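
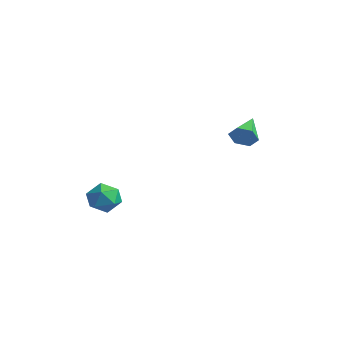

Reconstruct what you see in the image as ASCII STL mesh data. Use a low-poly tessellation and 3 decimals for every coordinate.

solid 
facet normal -0.122 0.622 0.773
outer loop
vertex -2.632 -2.338 -2.98
vertex -2.601 -3.089 -2.371
vertex -1.785 -2.628 -2.613
endloop
endfacet
facet normal 0.221 0.946 0.238
outer loop
vertex -2.632 -2.338 -2.98
vertex -1.785 -2.628 -2.613
vertex -1.848 -2.379 -3.545
endloop
endfacet
facet normal -0.197 0.919 -0.340
outer loop
vertex -2.632 -2.338 -2.98
vertex -1.848 -2.379 -3.545
vertex -2.702 -2.686 -3.88
endloop
endfacet
facet normal -0.799 0.580 -0.162
outer loop
vertex -2.632 -2.338 -2.98
vertex -2.702 -2.686 -3.88
vertex -3.168 -3.125 -3.154
endloop
endfacet
facet normal -0.752 0.396 0.527
outer loop
vertex -2.632 -2.338 -2.98
vertex -3.168 -3.125 -3.154
vertex -2.601 -3.089 -2.371
endloop
endfacet
facet normal 0.813 0.574 0.098
outer loop
vertex -1.848 -2.379 -3.545
vertex -1.785 -2.628 -2.613
vertex -1.332 -3.155 -3.286
endloop
endfacet
facet normal 0.258 0.049 0.965
outer loop
vertex -1.785 -2.628 -2.613
vertex -2.601 -3.089 -2.371
vertex -1.798 -3.594 -2.56
endloop
endfacet
facet normal -0.761 -0.317 0.566
outer loop
vertex -2.601 -3.089 -2.371
vertex -3.168 -3.125 -3.154
vertex -2.652 -3.901 -2.895
endloop
endfacet
facet normal -0.836 -0.019 -0.548
outer loop
vertex -3.168 -3.125 -3.154
vertex -2.702 -2.686 -3.88
vertex -2.715 -3.652 -3.827
endloop
endfacet
facet normal 0.137 0.531 -0.836
outer loop
vertex -2.702 -2.686 -3.88
vertex -1.848 -2.379 -3.545
vertex -1.899 -3.191 -4.069
endloop
endfacet
facet normal 0.799 -0.580 0.162
outer loop
vertex -1.868 -3.942 -3.46
vertex -1.332 -3.155 -3.286
vertex -1.798 -3.594 -2.56
endloop
endfacet
facet normal 0.197 -0.919 0.340
outer loop
vertex -1.868 -3.942 -3.46
vertex -1.798 -3.594 -2.56
vertex -2.652 -3.901 -2.895
endloop
endfacet
facet normal -0.221 -0.946 -0.238
outer loop
vertex -1.868 -3.942 -3.46
vertex -2.652 -3.901 -2.895
vertex -2.715 -3.652 -3.827
endloop
endfacet
facet normal 0.122 -0.622 -0.773
outer loop
vertex -1.868 -3.942 -3.46
vertex -2.715 -3.652 -3.827
vertex -1.899 -3.191 -4.069
endloop
endfacet
facet normal 0.752 -0.396 -0.527
outer loop
vertex -1.868 -3.942 -3.46
vertex -1.899 -3.191 -4.069
vertex -1.332 -3.155 -3.286
endloop
endfacet
facet normal 0.836 0.019 0.548
outer loop
vertex -1.798 -3.594 -2.56
vertex -1.332 -3.155 -3.286
vertex -1.785 -2.628 -2.613
endloop
endfacet
facet normal -0.137 -0.531 0.836
outer loop
vertex -2.652 -3.901 -2.895
vertex -1.798 -3.594 -2.56
vertex -2.601 -3.089 -2.371
endloop
endfacet
facet normal -0.813 -0.574 -0.098
outer loop
vertex -2.715 -3.652 -3.827
vertex -2.652 -3.901 -2.895
vertex -3.168 -3.125 -3.154
endloop
endfacet
facet normal -0.258 -0.049 -0.965
outer loop
vertex -1.899 -3.191 -4.069
vertex -2.715 -3.652 -3.827
vertex -2.702 -2.686 -3.88
endloop
endfacet
facet normal 0.761 0.317 -0.566
outer loop
vertex -1.332 -3.155 -3.286
vertex -1.899 -3.191 -4.069
vertex -1.848 -2.379 -3.545
endloop
endfacet
facet normal 0.546 -0.756 -0.360
outer loop
vertex 1.45 2.898 0.994
vertex 0.928 2.778 0.454
vertex 1.505 3.256 0.326
endloop
endfacet
facet normal 0.589 0.691 0.419
outer loop
vertex 1.45 2.898 0.994
vertex 1.505 3.256 0.326
vertex -0.028 4.102 1.086
endloop
endfacet
facet normal 0.546 -0.756 -0.361
outer loop
vertex 1.505 3.256 0.326
vertex 0.928 2.778 0.454
vertex 0.983 3.137 -0.214
endloop
endfacet
facet normal 0.258 0.861 -0.439
outer loop
vertex 1.505 3.256 0.326
vertex 0.983 3.137 -0.214
vertex -0.028 4.102 1.086
endloop
endfacet
facet normal 0.546 -0.756 -0.361
outer loop
vertex 0.983 3.137 -0.214
vertex 0.928 2.778 0.454
vertex 0.406 2.659 -0.085
endloop
endfacet
facet normal -0.525 0.436 -0.731
outer loop
vertex 0.983 3.137 -0.214
vertex 0.406 2.659 -0.085
vertex -0.028 4.102 1.086
endloop
endfacet
facet normal 0.545 -0.757 -0.361
outer loop
vertex 0.406 2.659 -0.085
vertex 0.928 2.778 0.454
vertex 0.351 2.301 0.583
endloop
endfacet
facet normal -0.973 -0.159 -0.165
outer loop
vertex 0.406 2.659 -0.085
vertex 0.351 2.301 0.583
vertex -0.028 4.102 1.086
endloop
endfacet
facet normal 0.545 -0.757 -0.361
outer loop
vertex 0.351 2.301 0.583
vertex 0.928 2.778 0.454
vertex 0.873 2.42 1.122
endloop
endfacet
facet normal -0.641 -0.329 0.693
outer loop
vertex 0.351 2.301 0.583
vertex 0.873 2.42 1.122
vertex -0.028 4.102 1.086
endloop
endfacet
facet normal 0.546 -0.756 -0.360
outer loop
vertex 0.873 2.42 1.122
vertex 0.928 2.778 0.454
vertex 1.45 2.898 0.994
endloop
endfacet
facet normal 0.139 0.096 0.986
outer loop
vertex 0.873 2.42 1.122
vertex 1.45 2.898 0.994
vertex -0.028 4.102 1.086
endloop
endfacet

endsolid


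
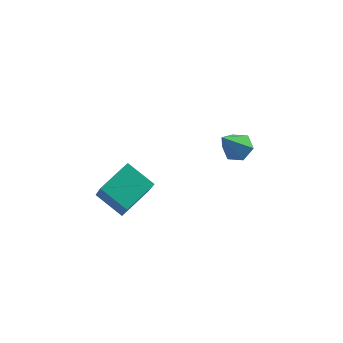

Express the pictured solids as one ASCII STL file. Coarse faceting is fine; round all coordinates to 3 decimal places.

solid 
facet normal -0.774 0.462 0.433
outer loop
vertex -0.934 -3.724 -0.213
vertex -0.161 -2.794 0.175
vertex -1.173 -3.044 -1.366
endloop
endfacet
facet normal -0.608 -0.732 -0.306
outer loop
vertex -0.299 -3.566 -1.855
vertex -0.934 -3.724 -0.213
vertex -1.173 -3.044 -1.366
endloop
endfacet
facet normal -0.774 0.462 0.433
outer loop
vertex -1.173 -3.044 -1.366
vertex -0.161 -2.794 0.175
vertex -0.401 -2.114 -0.978
endloop
endfacet
facet normal -0.176 0.500 -0.848
outer loop
vertex -0.401 -2.114 -0.978
vertex -0.299 -3.566 -1.855
vertex -1.173 -3.044 -1.366
endloop
endfacet
facet normal 0.176 -0.500 0.848
outer loop
vertex -0.934 -3.724 -0.213
vertex 0.713 -3.316 -0.314
vertex -0.161 -2.794 0.175
endloop
endfacet
facet normal -0.608 -0.733 -0.306
outer loop
vertex -0.059 -4.246 -0.702
vertex -0.934 -3.724 -0.213
vertex -0.299 -3.566 -1.855
endloop
endfacet
facet normal 0.176 -0.500 0.848
outer loop
vertex -0.059 -4.246 -0.702
vertex 0.713 -3.316 -0.314
vertex -0.934 -3.724 -0.213
endloop
endfacet
facet normal 0.608 0.733 0.305
outer loop
vertex -0.161 -2.794 0.175
vertex 0.713 -3.316 -0.314
vertex -0.401 -2.114 -0.978
endloop
endfacet
facet normal -0.176 0.500 -0.848
outer loop
vertex 0.474 -2.636 -1.467
vertex -0.299 -3.566 -1.855
vertex -0.401 -2.114 -0.978
endloop
endfacet
facet normal 0.608 0.733 0.306
outer loop
vertex -0.401 -2.114 -0.978
vertex 0.713 -3.316 -0.314
vertex 0.474 -2.636 -1.467
endloop
endfacet
facet normal 0.774 -0.462 -0.434
outer loop
vertex 0.474 -2.636 -1.467
vertex -0.059 -4.246 -0.702
vertex -0.299 -3.566 -1.855
endloop
endfacet
facet normal 0.774 -0.462 -0.433
outer loop
vertex 0.713 -3.316 -0.314
vertex -0.059 -4.246 -0.702
vertex 0.474 -2.636 -1.467
endloop
endfacet
facet normal 0.364 0.428 -0.827
outer loop
vertex 3.49 0.985 -2.147
vertex 3.171 0.638 -2.467
vertex 2.963 1.141 -2.298
endloop
endfacet
facet normal -0.010 0.677 0.736
outer loop
vertex 3.49 0.985 -2.147
vertex 2.963 1.141 -2.298
vertex 2.649 0.022 -1.273
endloop
endfacet
facet normal 0.361 0.428 -0.829
outer loop
vertex 2.963 1.141 -2.298
vertex 3.171 0.638 -2.467
vertex 2.643 0.793 -2.617
endloop
endfacet
facet normal -0.822 0.493 0.286
outer loop
vertex 2.963 1.141 -2.298
vertex 2.643 0.793 -2.617
vertex 2.649 0.022 -1.273
endloop
endfacet
facet normal 0.361 0.428 -0.829
outer loop
vertex 2.643 0.793 -2.617
vertex 3.171 0.638 -2.467
vertex 2.851 0.29 -2.786
endloop
endfacet
facet normal -0.929 -0.323 -0.181
outer loop
vertex 2.643 0.793 -2.617
vertex 2.851 0.29 -2.786
vertex 2.649 0.022 -1.273
endloop
endfacet
facet normal 0.363 0.426 -0.829
outer loop
vertex 2.851 0.29 -2.786
vertex 3.171 0.638 -2.467
vertex 3.378 0.134 -2.635
endloop
endfacet
facet normal -0.225 -0.954 -0.199
outer loop
vertex 2.851 0.29 -2.786
vertex 3.378 0.134 -2.635
vertex 2.649 0.022 -1.273
endloop
endfacet
facet normal 0.363 0.426 -0.829
outer loop
vertex 3.378 0.134 -2.635
vertex 3.171 0.638 -2.467
vertex 3.698 0.482 -2.316
endloop
endfacet
facet normal 0.587 -0.770 0.251
outer loop
vertex 3.378 0.134 -2.635
vertex 3.698 0.482 -2.316
vertex 2.649 0.022 -1.273
endloop
endfacet
facet normal 0.364 0.428 -0.827
outer loop
vertex 3.698 0.482 -2.316
vertex 3.171 0.638 -2.467
vertex 3.49 0.985 -2.147
endloop
endfacet
facet normal 0.694 0.046 0.718
outer loop
vertex 3.698 0.482 -2.316
vertex 3.49 0.985 -2.147
vertex 2.649 0.022 -1.273
endloop
endfacet

endsolid


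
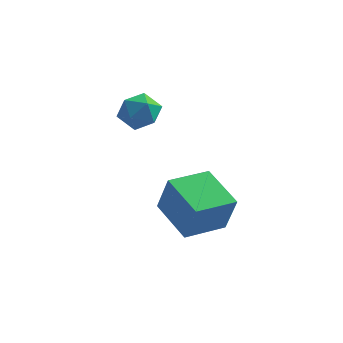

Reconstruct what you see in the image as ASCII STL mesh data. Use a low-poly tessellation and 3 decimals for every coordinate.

solid 
facet normal -0.649 -0.758 0.066
outer loop
vertex 1.062 -4.692 -1.03
vertex -0.404 -3.379 -0.358
vertex 0.538 -4.394 -2.758
endloop
endfacet
facet normal 0.705 -0.631 -0.323
outer loop
vertex 1.764 -2.961 -2.882
vertex 1.062 -4.692 -1.03
vertex 0.538 -4.394 -2.758
endloop
endfacet
facet normal -0.649 -0.758 0.066
outer loop
vertex 0.538 -4.394 -2.758
vertex -0.404 -3.379 -0.358
vertex -0.929 -3.08 -2.085
endloop
endfacet
facet normal -0.287 0.164 -0.944
outer loop
vertex -0.929 -3.08 -2.085
vertex 1.764 -2.961 -2.882
vertex 0.538 -4.394 -2.758
endloop
endfacet
facet normal 0.286 -0.163 0.944
outer loop
vertex 1.062 -4.692 -1.03
vertex 0.822 -1.946 -0.482
vertex -0.404 -3.379 -0.358
endloop
endfacet
facet normal 0.704 -0.632 -0.324
outer loop
vertex 2.289 -3.26 -1.155
vertex 1.062 -4.692 -1.03
vertex 1.764 -2.961 -2.882
endloop
endfacet
facet normal 0.287 -0.163 0.944
outer loop
vertex 2.289 -3.26 -1.155
vertex 0.822 -1.946 -0.482
vertex 1.062 -4.692 -1.03
endloop
endfacet
facet normal -0.705 0.631 0.324
outer loop
vertex -0.404 -3.379 -0.358
vertex 0.822 -1.946 -0.482
vertex -0.929 -3.08 -2.085
endloop
endfacet
facet normal -0.287 0.163 -0.944
outer loop
vertex 0.298 -1.648 -2.21
vertex 1.764 -2.961 -2.882
vertex -0.929 -3.08 -2.085
endloop
endfacet
facet normal -0.705 0.632 0.323
outer loop
vertex -0.929 -3.08 -2.085
vertex 0.822 -1.946 -0.482
vertex 0.298 -1.648 -2.21
endloop
endfacet
facet normal 0.649 0.758 -0.066
outer loop
vertex 0.298 -1.648 -2.21
vertex 2.289 -3.26 -1.155
vertex 1.764 -2.961 -2.882
endloop
endfacet
facet normal 0.649 0.758 -0.066
outer loop
vertex 0.822 -1.946 -0.482
vertex 2.289 -3.26 -1.155
vertex 0.298 -1.648 -2.21
endloop
endfacet
facet normal 0.432 0.812 0.393
outer loop
vertex -1.705 -1.601 2.63
vertex -1.75 -1.993 3.49
vertex -0.989 -2.134 2.945
endloop
endfacet
facet normal 0.649 0.708 -0.278
outer loop
vertex -1.705 -1.601 2.63
vertex -0.989 -2.134 2.945
vertex -1.282 -2.217 2.049
endloop
endfacet
facet normal 0.074 0.711 -0.700
outer loop
vertex -1.705 -1.601 2.63
vertex -1.282 -2.217 2.049
vertex -2.224 -2.128 2.04
endloop
endfacet
facet normal -0.500 0.816 -0.289
outer loop
vertex -1.705 -1.601 2.63
vertex -2.224 -2.128 2.04
vertex -2.513 -1.99 2.93
endloop
endfacet
facet normal -0.280 0.879 0.386
outer loop
vertex -1.705 -1.601 2.63
vertex -2.513 -1.99 2.93
vertex -1.75 -1.993 3.49
endloop
endfacet
facet normal 0.947 0.059 -0.315
outer loop
vertex -1.282 -2.217 2.049
vertex -0.989 -2.134 2.945
vertex -1.067 -2.99 2.55
endloop
endfacet
facet normal 0.594 0.228 0.771
outer loop
vertex -0.989 -2.134 2.945
vertex -1.75 -1.993 3.49
vertex -1.356 -2.852 3.44
endloop
endfacet
facet normal -0.556 0.338 0.759
outer loop
vertex -1.75 -1.993 3.49
vertex -2.513 -1.99 2.93
vertex -2.298 -2.763 3.431
endloop
endfacet
facet normal -0.913 0.237 -0.333
outer loop
vertex -2.513 -1.99 2.93
vertex -2.224 -2.128 2.04
vertex -2.591 -2.846 2.535
endloop
endfacet
facet normal 0.016 0.065 -0.998
outer loop
vertex -2.224 -2.128 2.04
vertex -1.282 -2.217 2.049
vertex -1.83 -2.987 1.99
endloop
endfacet
facet normal 0.500 -0.816 0.289
outer loop
vertex -1.875 -3.379 2.85
vertex -1.067 -2.99 2.55
vertex -1.356 -2.852 3.44
endloop
endfacet
facet normal -0.074 -0.711 0.700
outer loop
vertex -1.875 -3.379 2.85
vertex -1.356 -2.852 3.44
vertex -2.298 -2.763 3.431
endloop
endfacet
facet normal -0.649 -0.708 0.278
outer loop
vertex -1.875 -3.379 2.85
vertex -2.298 -2.763 3.431
vertex -2.591 -2.846 2.535
endloop
endfacet
facet normal -0.432 -0.812 -0.393
outer loop
vertex -1.875 -3.379 2.85
vertex -2.591 -2.846 2.535
vertex -1.83 -2.987 1.99
endloop
endfacet
facet normal 0.280 -0.879 -0.386
outer loop
vertex -1.875 -3.379 2.85
vertex -1.83 -2.987 1.99
vertex -1.067 -2.99 2.55
endloop
endfacet
facet normal 0.913 -0.237 0.333
outer loop
vertex -1.356 -2.852 3.44
vertex -1.067 -2.99 2.55
vertex -0.989 -2.134 2.945
endloop
endfacet
facet normal -0.016 -0.065 0.998
outer loop
vertex -2.298 -2.763 3.431
vertex -1.356 -2.852 3.44
vertex -1.75 -1.993 3.49
endloop
endfacet
facet normal -0.947 -0.059 0.315
outer loop
vertex -2.591 -2.846 2.535
vertex -2.298 -2.763 3.431
vertex -2.513 -1.99 2.93
endloop
endfacet
facet normal -0.594 -0.228 -0.771
outer loop
vertex -1.83 -2.987 1.99
vertex -2.591 -2.846 2.535
vertex -2.224 -2.128 2.04
endloop
endfacet
facet normal 0.556 -0.338 -0.759
outer loop
vertex -1.067 -2.99 2.55
vertex -1.83 -2.987 1.99
vertex -1.282 -2.217 2.049
endloop
endfacet

endsolid


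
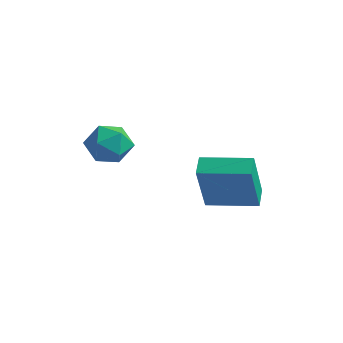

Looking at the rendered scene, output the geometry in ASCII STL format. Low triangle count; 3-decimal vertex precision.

solid 
facet normal -0.541 0.545 0.640
outer loop
vertex 0.216 1.544 0.304
vertex -0.544 1.244 -0.083
vertex -0.181 0.791 0.61
endloop
endfacet
facet normal 0.074 0.342 0.937
outer loop
vertex 0.216 1.544 0.304
vertex -0.181 0.791 0.61
vertex 0.718 0.826 0.526
endloop
endfacet
facet normal 0.608 0.589 0.532
outer loop
vertex 0.216 1.544 0.304
vertex 0.718 0.826 0.526
vertex 0.911 1.3 -0.219
endloop
endfacet
facet normal 0.321 0.947 -0.016
outer loop
vertex 0.216 1.544 0.304
vertex 0.911 1.3 -0.219
vertex 0.131 1.558 -0.596
endloop
endfacet
facet normal -0.389 0.920 0.051
outer loop
vertex 0.216 1.544 0.304
vertex 0.131 1.558 -0.596
vertex -0.544 1.244 -0.083
endloop
endfacet
facet normal 0.101 -0.371 0.923
outer loop
vertex 0.718 0.826 0.526
vertex -0.181 0.791 0.61
vertex 0.269 0.082 0.276
endloop
endfacet
facet normal -0.896 -0.042 0.442
outer loop
vertex -0.181 0.791 0.61
vertex -0.544 1.244 -0.083
vertex -0.511 0.34 -0.101
endloop
endfacet
facet normal -0.650 0.564 -0.510
outer loop
vertex -0.544 1.244 -0.083
vertex 0.131 1.558 -0.596
vertex -0.318 0.814 -0.846
endloop
endfacet
facet normal 0.499 0.608 -0.617
outer loop
vertex 0.131 1.558 -0.596
vertex 0.911 1.3 -0.219
vertex 0.581 0.849 -0.93
endloop
endfacet
facet normal 0.963 0.030 0.268
outer loop
vertex 0.911 1.3 -0.219
vertex 0.718 0.826 0.526
vertex 0.944 0.396 -0.237
endloop
endfacet
facet normal -0.321 -0.947 0.016
outer loop
vertex 0.184 0.096 -0.624
vertex 0.269 0.082 0.276
vertex -0.511 0.34 -0.101
endloop
endfacet
facet normal -0.608 -0.589 -0.532
outer loop
vertex 0.184 0.096 -0.624
vertex -0.511 0.34 -0.101
vertex -0.318 0.814 -0.846
endloop
endfacet
facet normal -0.074 -0.342 -0.937
outer loop
vertex 0.184 0.096 -0.624
vertex -0.318 0.814 -0.846
vertex 0.581 0.849 -0.93
endloop
endfacet
facet normal 0.541 -0.545 -0.640
outer loop
vertex 0.184 0.096 -0.624
vertex 0.581 0.849 -0.93
vertex 0.944 0.396 -0.237
endloop
endfacet
facet normal 0.389 -0.920 -0.051
outer loop
vertex 0.184 0.096 -0.624
vertex 0.944 0.396 -0.237
vertex 0.269 0.082 0.276
endloop
endfacet
facet normal -0.499 -0.608 0.617
outer loop
vertex -0.511 0.34 -0.101
vertex 0.269 0.082 0.276
vertex -0.181 0.791 0.61
endloop
endfacet
facet normal -0.963 -0.030 -0.268
outer loop
vertex -0.318 0.814 -0.846
vertex -0.511 0.34 -0.101
vertex -0.544 1.244 -0.083
endloop
endfacet
facet normal -0.101 0.371 -0.923
outer loop
vertex 0.581 0.849 -0.93
vertex -0.318 0.814 -0.846
vertex 0.131 1.558 -0.596
endloop
endfacet
facet normal 0.896 0.042 -0.442
outer loop
vertex 0.944 0.396 -0.237
vertex 0.581 0.849 -0.93
vertex 0.911 1.3 -0.219
endloop
endfacet
facet normal 0.650 -0.564 0.510
outer loop
vertex 0.269 0.082 0.276
vertex 0.944 0.396 -0.237
vertex 0.718 0.826 0.526
endloop
endfacet
facet normal -0.912 -0.399 -0.094
outer loop
vertex 3.367 1.28 -0.719
vertex 3.035 1.972 -0.431
vertex 3.235 2.058 -2.741
endloop
endfacet
facet normal 0.405 -0.844 -0.351
outer loop
vertex 4.905 2.788 -2.569
vertex 3.367 1.28 -0.719
vertex 3.235 2.058 -2.741
endloop
endfacet
facet normal -0.913 -0.398 -0.094
outer loop
vertex 3.235 2.058 -2.741
vertex 3.035 1.972 -0.431
vertex 2.903 2.751 -2.452
endloop
endfacet
facet normal -0.061 0.359 -0.931
outer loop
vertex 2.903 2.751 -2.452
vertex 4.905 2.788 -2.569
vertex 3.235 2.058 -2.741
endloop
endfacet
facet normal 0.061 -0.359 0.932
outer loop
vertex 3.367 1.28 -0.719
vertex 4.705 2.702 -0.259
vertex 3.035 1.972 -0.431
endloop
endfacet
facet normal 0.405 -0.844 -0.352
outer loop
vertex 5.037 2.009 -0.548
vertex 3.367 1.28 -0.719
vertex 4.905 2.788 -2.569
endloop
endfacet
facet normal 0.061 -0.359 0.931
outer loop
vertex 5.037 2.009 -0.548
vertex 4.705 2.702 -0.259
vertex 3.367 1.28 -0.719
endloop
endfacet
facet normal -0.405 0.844 0.352
outer loop
vertex 3.035 1.972 -0.431
vertex 4.705 2.702 -0.259
vertex 2.903 2.751 -2.452
endloop
endfacet
facet normal -0.061 0.358 -0.932
outer loop
vertex 4.573 3.48 -2.281
vertex 4.905 2.788 -2.569
vertex 2.903 2.751 -2.452
endloop
endfacet
facet normal -0.405 0.844 0.351
outer loop
vertex 2.903 2.751 -2.452
vertex 4.705 2.702 -0.259
vertex 4.573 3.48 -2.281
endloop
endfacet
facet normal 0.912 0.399 0.094
outer loop
vertex 4.573 3.48 -2.281
vertex 5.037 2.009 -0.548
vertex 4.905 2.788 -2.569
endloop
endfacet
facet normal 0.913 0.398 0.094
outer loop
vertex 4.705 2.702 -0.259
vertex 5.037 2.009 -0.548
vertex 4.573 3.48 -2.281
endloop
endfacet

endsolid


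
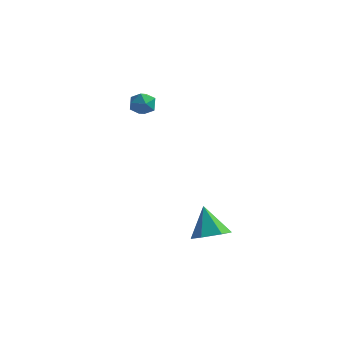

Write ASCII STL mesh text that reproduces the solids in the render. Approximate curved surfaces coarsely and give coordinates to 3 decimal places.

solid 
facet normal 0.379 -0.192 -0.905
outer loop
vertex 4.626 -3.626 -2.868
vertex 3.797 -3.285 -3.288
vertex 4.549 -2.668 -3.104
endloop
endfacet
facet normal 0.674 0.227 0.703
outer loop
vertex 4.626 -3.626 -2.868
vertex 4.549 -2.668 -3.104
vertex 3.103 -2.935 -1.632
endloop
endfacet
facet normal 0.379 -0.192 -0.905
outer loop
vertex 4.549 -2.668 -3.104
vertex 3.797 -3.285 -3.288
vertex 3.72 -2.327 -3.524
endloop
endfacet
facet normal 0.195 0.914 0.357
outer loop
vertex 4.549 -2.668 -3.104
vertex 3.72 -2.327 -3.524
vertex 3.103 -2.935 -1.632
endloop
endfacet
facet normal 0.380 -0.192 -0.905
outer loop
vertex 3.72 -2.327 -3.524
vertex 3.797 -3.285 -3.288
vertex 2.968 -2.945 -3.708
endloop
endfacet
facet normal -0.640 0.767 0.038
outer loop
vertex 3.72 -2.327 -3.524
vertex 2.968 -2.945 -3.708
vertex 3.103 -2.935 -1.632
endloop
endfacet
facet normal 0.380 -0.191 -0.905
outer loop
vertex 2.968 -2.945 -3.708
vertex 3.797 -3.285 -3.288
vertex 3.046 -3.903 -3.473
endloop
endfacet
facet normal -0.996 -0.065 0.065
outer loop
vertex 2.968 -2.945 -3.708
vertex 3.046 -3.903 -3.473
vertex 3.103 -2.935 -1.632
endloop
endfacet
facet normal 0.380 -0.191 -0.905
outer loop
vertex 3.046 -3.903 -3.473
vertex 3.797 -3.285 -3.288
vertex 3.875 -4.244 -3.053
endloop
endfacet
facet normal -0.517 -0.751 0.411
outer loop
vertex 3.046 -3.903 -3.473
vertex 3.875 -4.244 -3.053
vertex 3.103 -2.935 -1.632
endloop
endfacet
facet normal 0.380 -0.191 -0.905
outer loop
vertex 3.875 -4.244 -3.053
vertex 3.797 -3.285 -3.288
vertex 4.626 -3.626 -2.868
endloop
endfacet
facet normal 0.318 -0.605 0.730
outer loop
vertex 3.875 -4.244 -3.053
vertex 4.626 -3.626 -2.868
vertex 3.103 -2.935 -1.632
endloop
endfacet
facet normal 0.217 0.376 0.901
outer loop
vertex -1.924 -0.611 4.127
vertex -1.727 -1.332 4.38
vertex -1.181 -0.866 4.054
endloop
endfacet
facet normal 0.333 0.859 0.390
outer loop
vertex -1.924 -0.611 4.127
vertex -1.181 -0.866 4.054
vertex -1.521 -0.467 3.465
endloop
endfacet
facet normal -0.281 0.959 0.038
outer loop
vertex -1.924 -0.611 4.127
vertex -1.521 -0.467 3.465
vertex -2.277 -0.687 3.426
endloop
endfacet
facet normal -0.775 0.538 0.332
outer loop
vertex -1.924 -0.611 4.127
vertex -2.277 -0.687 3.426
vertex -2.405 -1.221 3.992
endloop
endfacet
facet normal -0.467 0.176 0.866
outer loop
vertex -1.924 -0.611 4.127
vertex -2.405 -1.221 3.992
vertex -1.727 -1.332 4.38
endloop
endfacet
facet normal 0.807 0.587 -0.069
outer loop
vertex -1.521 -0.467 3.465
vertex -1.181 -0.866 4.054
vertex -1.075 -1.099 3.308
endloop
endfacet
facet normal 0.621 -0.196 0.759
outer loop
vertex -1.181 -0.866 4.054
vertex -1.727 -1.332 4.38
vertex -1.203 -1.633 3.874
endloop
endfacet
facet normal -0.487 -0.518 0.703
outer loop
vertex -1.727 -1.332 4.38
vertex -2.405 -1.221 3.992
vertex -1.959 -1.853 3.835
endloop
endfacet
facet normal -0.985 0.066 -0.161
outer loop
vertex -2.405 -1.221 3.992
vertex -2.277 -0.687 3.426
vertex -2.299 -1.454 3.246
endloop
endfacet
facet normal -0.185 0.749 -0.637
outer loop
vertex -2.277 -0.687 3.426
vertex -1.521 -0.467 3.465
vertex -1.753 -0.988 2.92
endloop
endfacet
facet normal 0.775 -0.538 -0.332
outer loop
vertex -1.556 -1.709 3.173
vertex -1.075 -1.099 3.308
vertex -1.203 -1.633 3.874
endloop
endfacet
facet normal 0.281 -0.959 -0.038
outer loop
vertex -1.556 -1.709 3.173
vertex -1.203 -1.633 3.874
vertex -1.959 -1.853 3.835
endloop
endfacet
facet normal -0.333 -0.859 -0.390
outer loop
vertex -1.556 -1.709 3.173
vertex -1.959 -1.853 3.835
vertex -2.299 -1.454 3.246
endloop
endfacet
facet normal -0.217 -0.376 -0.901
outer loop
vertex -1.556 -1.709 3.173
vertex -2.299 -1.454 3.246
vertex -1.753 -0.988 2.92
endloop
endfacet
facet normal 0.467 -0.176 -0.866
outer loop
vertex -1.556 -1.709 3.173
vertex -1.753 -0.988 2.92
vertex -1.075 -1.099 3.308
endloop
endfacet
facet normal 0.985 -0.066 0.161
outer loop
vertex -1.203 -1.633 3.874
vertex -1.075 -1.099 3.308
vertex -1.181 -0.866 4.054
endloop
endfacet
facet normal 0.185 -0.749 0.637
outer loop
vertex -1.959 -1.853 3.835
vertex -1.203 -1.633 3.874
vertex -1.727 -1.332 4.38
endloop
endfacet
facet normal -0.807 -0.587 0.069
outer loop
vertex -2.299 -1.454 3.246
vertex -1.959 -1.853 3.835
vertex -2.405 -1.221 3.992
endloop
endfacet
facet normal -0.621 0.196 -0.759
outer loop
vertex -1.753 -0.988 2.92
vertex -2.299 -1.454 3.246
vertex -2.277 -0.687 3.426
endloop
endfacet
facet normal 0.487 0.518 -0.703
outer loop
vertex -1.075 -1.099 3.308
vertex -1.753 -0.988 2.92
vertex -1.521 -0.467 3.465
endloop
endfacet

endsolid


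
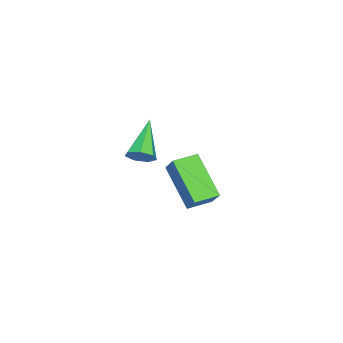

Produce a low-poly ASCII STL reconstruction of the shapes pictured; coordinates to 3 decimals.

solid 
facet normal -0.425 -0.546 0.722
outer loop
vertex -2.241 -2.179 0.605
vertex -2.937 -1.472 0.73
vertex -2.889 -2.682 -0.157
endloop
endfacet
facet normal 0.696 -0.707 -0.125
outer loop
vertex -2.023 -1.568 -1.63
vertex -2.241 -2.179 0.605
vertex -2.889 -2.682 -0.157
endloop
endfacet
facet normal -0.425 -0.546 0.722
outer loop
vertex -2.889 -2.682 -0.157
vertex -2.937 -1.472 0.73
vertex -3.585 -1.975 -0.032
endloop
endfacet
facet normal -0.579 -0.450 -0.680
outer loop
vertex -3.585 -1.975 -0.032
vertex -2.023 -1.568 -1.63
vertex -2.889 -2.682 -0.157
endloop
endfacet
facet normal 0.579 0.450 0.680
outer loop
vertex -2.241 -2.179 0.605
vertex -2.071 -0.358 -0.743
vertex -2.937 -1.472 0.73
endloop
endfacet
facet normal 0.696 -0.707 -0.125
outer loop
vertex -1.375 -1.065 -0.868
vertex -2.241 -2.179 0.605
vertex -2.023 -1.568 -1.63
endloop
endfacet
facet normal 0.579 0.450 0.680
outer loop
vertex -1.375 -1.065 -0.868
vertex -2.071 -0.358 -0.743
vertex -2.241 -2.179 0.605
endloop
endfacet
facet normal -0.696 0.707 0.125
outer loop
vertex -2.937 -1.472 0.73
vertex -2.071 -0.358 -0.743
vertex -3.585 -1.975 -0.032
endloop
endfacet
facet normal -0.579 -0.450 -0.680
outer loop
vertex -2.719 -0.861 -1.505
vertex -2.023 -1.568 -1.63
vertex -3.585 -1.975 -0.032
endloop
endfacet
facet normal -0.696 0.707 0.125
outer loop
vertex -3.585 -1.975 -0.032
vertex -2.071 -0.358 -0.743
vertex -2.719 -0.861 -1.505
endloop
endfacet
facet normal 0.425 0.546 -0.722
outer loop
vertex -2.719 -0.861 -1.505
vertex -1.375 -1.065 -0.868
vertex -2.023 -1.568 -1.63
endloop
endfacet
facet normal 0.425 0.546 -0.722
outer loop
vertex -2.071 -0.358 -0.743
vertex -1.375 -1.065 -0.868
vertex -2.719 -0.861 -1.505
endloop
endfacet
facet normal 0.754 0.083 -0.651
outer loop
vertex 2.214 -1.768 3.334
vertex 1.869 -1.88 2.92
vertex 2.0 -1.39 3.134
endloop
endfacet
facet normal 0.253 0.560 0.789
outer loop
vertex 2.214 -1.768 3.334
vertex 2.0 -1.39 3.134
vertex 0.571 -2.02 4.04
endloop
endfacet
facet normal 0.755 0.082 -0.651
outer loop
vertex 2.0 -1.39 3.134
vertex 1.869 -1.88 2.92
vertex 1.688 -1.382 2.773
endloop
endfacet
facet normal -0.258 0.935 0.244
outer loop
vertex 2.0 -1.39 3.134
vertex 1.688 -1.382 2.773
vertex 0.571 -2.02 4.04
endloop
endfacet
facet normal 0.754 0.082 -0.651
outer loop
vertex 1.688 -1.382 2.773
vertex 1.869 -1.88 2.92
vertex 1.512 -1.748 2.523
endloop
endfacet
facet normal -0.730 0.588 -0.347
outer loop
vertex 1.688 -1.382 2.773
vertex 1.512 -1.748 2.523
vertex 0.571 -2.02 4.04
endloop
endfacet
facet normal 0.754 0.081 -0.652
outer loop
vertex 1.512 -1.748 2.523
vertex 1.869 -1.88 2.92
vertex 1.604 -2.213 2.572
endloop
endfacet
facet normal -0.811 -0.218 -0.542
outer loop
vertex 1.512 -1.748 2.523
vertex 1.604 -2.213 2.572
vertex 0.571 -2.02 4.04
endloop
endfacet
facet normal 0.754 0.081 -0.652
outer loop
vertex 1.604 -2.213 2.572
vertex 1.869 -1.88 2.92
vertex 1.896 -2.428 2.883
endloop
endfacet
facet normal -0.439 -0.877 -0.194
outer loop
vertex 1.604 -2.213 2.572
vertex 1.896 -2.428 2.883
vertex 0.571 -2.02 4.04
endloop
endfacet
facet normal 0.755 0.081 -0.651
outer loop
vertex 1.896 -2.428 2.883
vertex 1.869 -1.88 2.92
vertex 2.167 -2.229 3.222
endloop
endfacet
facet normal 0.108 -0.893 0.438
outer loop
vertex 1.896 -2.428 2.883
vertex 2.167 -2.229 3.222
vertex 0.571 -2.02 4.04
endloop
endfacet
facet normal 0.755 0.081 -0.651
outer loop
vertex 2.167 -2.229 3.222
vertex 1.869 -1.88 2.92
vertex 2.214 -1.768 3.334
endloop
endfacet
facet normal 0.414 -0.255 0.874
outer loop
vertex 2.167 -2.229 3.222
vertex 2.214 -1.768 3.334
vertex 0.571 -2.02 4.04
endloop
endfacet

endsolid


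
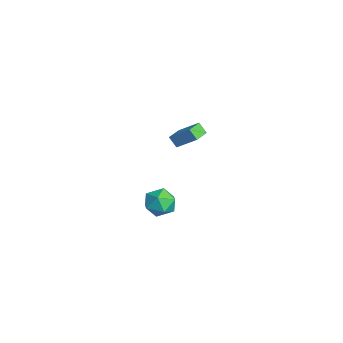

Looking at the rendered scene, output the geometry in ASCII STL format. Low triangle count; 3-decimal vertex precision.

solid 
facet normal -0.757 0.507 0.411
outer loop
vertex 2.894 -0.552 -2.517
vertex 3.49 -0.271 -1.766
vertex 3.422 0.293 -2.587
endloop
endfacet
facet normal -0.820 0.488 -0.299
outer loop
vertex 2.894 -0.552 -2.517
vertex 3.422 0.293 -2.587
vertex 3.347 -0.317 -3.375
endloop
endfacet
facet normal -0.844 -0.197 -0.499
outer loop
vertex 2.894 -0.552 -2.517
vertex 3.347 -0.317 -3.375
vertex 3.368 -1.258 -3.04
endloop
endfacet
facet normal -0.796 -0.599 0.088
outer loop
vertex 2.894 -0.552 -2.517
vertex 3.368 -1.258 -3.04
vertex 3.456 -1.229 -2.045
endloop
endfacet
facet normal -0.742 -0.163 0.650
outer loop
vertex 2.894 -0.552 -2.517
vertex 3.456 -1.229 -2.045
vertex 3.49 -0.271 -1.766
endloop
endfacet
facet normal -0.233 0.780 -0.581
outer loop
vertex 3.347 -0.317 -3.375
vertex 3.422 0.293 -2.587
vertex 4.224 0.109 -3.155
endloop
endfacet
facet normal -0.131 0.812 0.569
outer loop
vertex 3.422 0.293 -2.587
vertex 3.49 -0.271 -1.766
vertex 4.312 0.138 -2.16
endloop
endfacet
facet normal -0.106 -0.275 0.956
outer loop
vertex 3.49 -0.271 -1.766
vertex 3.456 -1.229 -2.045
vertex 4.333 -0.803 -1.825
endloop
endfacet
facet normal -0.193 -0.980 0.046
outer loop
vertex 3.456 -1.229 -2.045
vertex 3.368 -1.258 -3.04
vertex 4.258 -1.413 -2.613
endloop
endfacet
facet normal -0.270 -0.328 -0.905
outer loop
vertex 3.368 -1.258 -3.04
vertex 3.347 -0.317 -3.375
vertex 4.19 -0.849 -3.434
endloop
endfacet
facet normal 0.796 0.599 -0.088
outer loop
vertex 4.786 -0.568 -2.683
vertex 4.224 0.109 -3.155
vertex 4.312 0.138 -2.16
endloop
endfacet
facet normal 0.844 0.197 0.499
outer loop
vertex 4.786 -0.568 -2.683
vertex 4.312 0.138 -2.16
vertex 4.333 -0.803 -1.825
endloop
endfacet
facet normal 0.820 -0.488 0.299
outer loop
vertex 4.786 -0.568 -2.683
vertex 4.333 -0.803 -1.825
vertex 4.258 -1.413 -2.613
endloop
endfacet
facet normal 0.757 -0.507 -0.411
outer loop
vertex 4.786 -0.568 -2.683
vertex 4.258 -1.413 -2.613
vertex 4.19 -0.849 -3.434
endloop
endfacet
facet normal 0.742 0.163 -0.650
outer loop
vertex 4.786 -0.568 -2.683
vertex 4.19 -0.849 -3.434
vertex 4.224 0.109 -3.155
endloop
endfacet
facet normal 0.193 0.980 -0.046
outer loop
vertex 4.312 0.138 -2.16
vertex 4.224 0.109 -3.155
vertex 3.422 0.293 -2.587
endloop
endfacet
facet normal 0.270 0.328 0.905
outer loop
vertex 4.333 -0.803 -1.825
vertex 4.312 0.138 -2.16
vertex 3.49 -0.271 -1.766
endloop
endfacet
facet normal 0.233 -0.780 0.581
outer loop
vertex 4.258 -1.413 -2.613
vertex 4.333 -0.803 -1.825
vertex 3.456 -1.229 -2.045
endloop
endfacet
facet normal 0.131 -0.812 -0.569
outer loop
vertex 4.19 -0.849 -3.434
vertex 4.258 -1.413 -2.613
vertex 3.368 -1.258 -3.04
endloop
endfacet
facet normal 0.106 0.275 -0.956
outer loop
vertex 4.224 0.109 -3.155
vertex 4.19 -0.849 -3.434
vertex 3.347 -0.317 -3.375
endloop
endfacet
facet normal -0.491 -0.611 -0.620
outer loop
vertex -3.559 1.745 -2.714
vertex -4.406 2.531 -2.818
vertex -3.165 2.085 -3.361
endloop
endfacet
facet normal 0.730 -0.677 0.089
outer loop
vertex -2.374 3.069 -2.362
vertex -3.559 1.745 -2.714
vertex -3.165 2.085 -3.361
endloop
endfacet
facet normal -0.491 -0.611 -0.620
outer loop
vertex -3.165 2.085 -3.361
vertex -4.406 2.531 -2.818
vertex -4.012 2.87 -3.464
endloop
endfacet
facet normal 0.474 0.410 -0.779
outer loop
vertex -4.012 2.87 -3.464
vertex -2.374 3.069 -2.362
vertex -3.165 2.085 -3.361
endloop
endfacet
facet normal -0.475 -0.409 0.779
outer loop
vertex -3.559 1.745 -2.714
vertex -3.615 3.515 -1.819
vertex -4.406 2.531 -2.818
endloop
endfacet
facet normal 0.730 -0.677 0.090
outer loop
vertex -2.768 2.73 -1.716
vertex -3.559 1.745 -2.714
vertex -2.374 3.069 -2.362
endloop
endfacet
facet normal -0.474 -0.409 0.780
outer loop
vertex -2.768 2.73 -1.716
vertex -3.615 3.515 -1.819
vertex -3.559 1.745 -2.714
endloop
endfacet
facet normal -0.730 0.678 -0.090
outer loop
vertex -4.406 2.531 -2.818
vertex -3.615 3.515 -1.819
vertex -4.012 2.87 -3.464
endloop
endfacet
facet normal 0.475 0.409 -0.780
outer loop
vertex -3.221 3.855 -2.466
vertex -2.374 3.069 -2.362
vertex -4.012 2.87 -3.464
endloop
endfacet
facet normal -0.731 0.677 -0.089
outer loop
vertex -4.012 2.87 -3.464
vertex -3.615 3.515 -1.819
vertex -3.221 3.855 -2.466
endloop
endfacet
facet normal 0.491 0.611 0.620
outer loop
vertex -3.221 3.855 -2.466
vertex -2.768 2.73 -1.716
vertex -2.374 3.069 -2.362
endloop
endfacet
facet normal 0.491 0.611 0.620
outer loop
vertex -3.615 3.515 -1.819
vertex -2.768 2.73 -1.716
vertex -3.221 3.855 -2.466
endloop
endfacet

endsolid


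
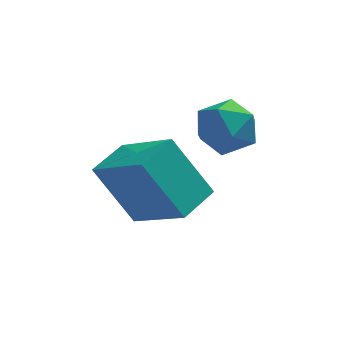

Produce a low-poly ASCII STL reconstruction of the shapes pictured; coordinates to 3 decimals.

solid 
facet normal -0.509 0.260 0.821
outer loop
vertex 0.394 0.034 0.892
vertex 1.044 0.817 1.047
vertex -0.613 1.057 -0.056
endloop
endfacet
facet normal -0.631 -0.761 -0.150
outer loop
vertex 0.236 0.623 -1.427
vertex 0.394 0.034 0.892
vertex -0.613 1.057 -0.056
endloop
endfacet
facet normal -0.509 0.260 0.821
outer loop
vertex -0.613 1.057 -0.056
vertex 1.044 0.817 1.047
vertex 0.037 1.84 0.099
endloop
endfacet
facet normal -0.585 0.595 -0.551
outer loop
vertex 0.037 1.84 0.099
vertex 0.236 0.623 -1.427
vertex -0.613 1.057 -0.056
endloop
endfacet
facet normal 0.585 -0.595 0.551
outer loop
vertex 0.394 0.034 0.892
vertex 1.893 0.383 -0.324
vertex 1.044 0.817 1.047
endloop
endfacet
facet normal -0.631 -0.761 -0.150
outer loop
vertex 1.243 -0.4 -0.479
vertex 0.394 0.034 0.892
vertex 0.236 0.623 -1.427
endloop
endfacet
facet normal 0.585 -0.595 0.551
outer loop
vertex 1.243 -0.4 -0.479
vertex 1.893 0.383 -0.324
vertex 0.394 0.034 0.892
endloop
endfacet
facet normal 0.631 0.761 0.150
outer loop
vertex 1.044 0.817 1.047
vertex 1.893 0.383 -0.324
vertex 0.037 1.84 0.099
endloop
endfacet
facet normal -0.585 0.595 -0.551
outer loop
vertex 0.886 1.406 -1.272
vertex 0.236 0.623 -1.427
vertex 0.037 1.84 0.099
endloop
endfacet
facet normal 0.631 0.761 0.150
outer loop
vertex 0.037 1.84 0.099
vertex 1.893 0.383 -0.324
vertex 0.886 1.406 -1.272
endloop
endfacet
facet normal 0.509 -0.260 -0.821
outer loop
vertex 0.886 1.406 -1.272
vertex 1.243 -0.4 -0.479
vertex 0.236 0.623 -1.427
endloop
endfacet
facet normal 0.509 -0.260 -0.821
outer loop
vertex 1.893 0.383 -0.324
vertex 1.243 -0.4 -0.479
vertex 0.886 1.406 -1.272
endloop
endfacet
facet normal -0.373 0.418 0.828
outer loop
vertex 2.419 2.635 0.917
vertex 1.688 2.488 0.662
vertex 2.067 1.954 1.102
endloop
endfacet
facet normal 0.265 0.123 0.956
outer loop
vertex 2.419 2.635 0.917
vertex 2.067 1.954 1.102
vertex 2.827 1.96 0.891
endloop
endfacet
facet normal 0.740 0.427 0.519
outer loop
vertex 2.419 2.635 0.917
vertex 2.827 1.96 0.891
vertex 2.917 2.497 0.321
endloop
endfacet
facet normal 0.398 0.909 0.122
outer loop
vertex 2.419 2.635 0.917
vertex 2.917 2.497 0.321
vertex 2.213 2.824 0.18
endloop
endfacet
facet normal -0.291 0.904 0.313
outer loop
vertex 2.419 2.635 0.917
vertex 2.213 2.824 0.18
vertex 1.688 2.488 0.662
endloop
endfacet
facet normal 0.224 -0.570 0.790
outer loop
vertex 2.827 1.96 0.891
vertex 2.067 1.954 1.102
vertex 2.347 1.396 0.62
endloop
endfacet
facet normal -0.807 -0.092 0.583
outer loop
vertex 2.067 1.954 1.102
vertex 1.688 2.488 0.662
vertex 1.643 1.723 0.479
endloop
endfacet
facet normal -0.675 0.694 -0.251
outer loop
vertex 1.688 2.488 0.662
vertex 2.213 2.824 0.18
vertex 1.733 2.26 -0.091
endloop
endfacet
facet normal 0.439 0.703 -0.559
outer loop
vertex 2.213 2.824 0.18
vertex 2.917 2.497 0.321
vertex 2.493 2.266 -0.302
endloop
endfacet
facet normal 0.993 -0.078 0.083
outer loop
vertex 2.917 2.497 0.321
vertex 2.827 1.96 0.891
vertex 2.872 1.732 0.138
endloop
endfacet
facet normal -0.398 -0.909 -0.122
outer loop
vertex 2.141 1.585 -0.117
vertex 2.347 1.396 0.62
vertex 1.643 1.723 0.479
endloop
endfacet
facet normal -0.740 -0.427 -0.519
outer loop
vertex 2.141 1.585 -0.117
vertex 1.643 1.723 0.479
vertex 1.733 2.26 -0.091
endloop
endfacet
facet normal -0.265 -0.123 -0.956
outer loop
vertex 2.141 1.585 -0.117
vertex 1.733 2.26 -0.091
vertex 2.493 2.266 -0.302
endloop
endfacet
facet normal 0.373 -0.418 -0.828
outer loop
vertex 2.141 1.585 -0.117
vertex 2.493 2.266 -0.302
vertex 2.872 1.732 0.138
endloop
endfacet
facet normal 0.291 -0.904 -0.313
outer loop
vertex 2.141 1.585 -0.117
vertex 2.872 1.732 0.138
vertex 2.347 1.396 0.62
endloop
endfacet
facet normal -0.439 -0.703 0.559
outer loop
vertex 1.643 1.723 0.479
vertex 2.347 1.396 0.62
vertex 2.067 1.954 1.102
endloop
endfacet
facet normal -0.993 0.078 -0.083
outer loop
vertex 1.733 2.26 -0.091
vertex 1.643 1.723 0.479
vertex 1.688 2.488 0.662
endloop
endfacet
facet normal -0.224 0.570 -0.790
outer loop
vertex 2.493 2.266 -0.302
vertex 1.733 2.26 -0.091
vertex 2.213 2.824 0.18
endloop
endfacet
facet normal 0.807 0.092 -0.583
outer loop
vertex 2.872 1.732 0.138
vertex 2.493 2.266 -0.302
vertex 2.917 2.497 0.321
endloop
endfacet
facet normal 0.675 -0.694 0.251
outer loop
vertex 2.347 1.396 0.62
vertex 2.872 1.732 0.138
vertex 2.827 1.96 0.891
endloop
endfacet

endsolid


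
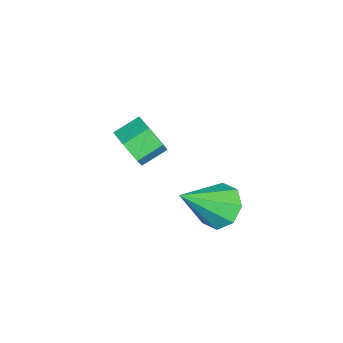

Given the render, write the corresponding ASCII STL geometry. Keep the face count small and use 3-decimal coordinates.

solid 
facet normal -0.417 0.593 -0.689
outer loop
vertex 1.32 0.516 -0.678
vertex 0.583 0.058 -0.626
vertex 0.903 0.756 -0.219
endloop
endfacet
facet normal 0.765 0.454 0.458
outer loop
vertex 1.32 0.516 -0.678
vertex 0.903 0.756 -0.219
vertex 1.437 -1.158 0.786
endloop
endfacet
facet normal -0.416 0.593 -0.689
outer loop
vertex 0.903 0.756 -0.219
vertex 0.583 0.058 -0.626
vertex 0.298 0.588 0.002
endloop
endfacet
facet normal 0.173 0.495 0.851
outer loop
vertex 0.903 0.756 -0.219
vertex 0.298 0.588 0.002
vertex 1.437 -1.158 0.786
endloop
endfacet
facet normal -0.417 0.592 -0.689
outer loop
vertex 0.298 0.588 0.002
vertex 0.583 0.058 -0.626
vertex -0.141 0.108 -0.145
endloop
endfacet
facet normal -0.431 0.120 0.894
outer loop
vertex 0.298 0.588 0.002
vertex -0.141 0.108 -0.145
vertex 1.437 -1.158 0.786
endloop
endfacet
facet normal -0.417 0.592 -0.689
outer loop
vertex -0.141 0.108 -0.145
vertex 0.583 0.058 -0.626
vertex -0.155 -0.401 -0.574
endloop
endfacet
facet normal -0.694 -0.453 0.560
outer loop
vertex -0.141 0.108 -0.145
vertex -0.155 -0.401 -0.574
vertex 1.437 -1.158 0.786
endloop
endfacet
facet normal -0.418 0.593 -0.688
outer loop
vertex -0.155 -0.401 -0.574
vertex 0.583 0.058 -0.626
vertex 0.262 -0.641 -1.034
endloop
endfacet
facet normal -0.460 -0.887 0.045
outer loop
vertex -0.155 -0.401 -0.574
vertex 0.262 -0.641 -1.034
vertex 1.437 -1.158 0.786
endloop
endfacet
facet normal -0.417 0.593 -0.688
outer loop
vertex 0.262 -0.641 -1.034
vertex 0.583 0.058 -0.626
vertex 0.867 -0.472 -1.255
endloop
endfacet
facet normal 0.132 -0.928 -0.349
outer loop
vertex 0.262 -0.641 -1.034
vertex 0.867 -0.472 -1.255
vertex 1.437 -1.158 0.786
endloop
endfacet
facet normal -0.416 0.594 -0.688
outer loop
vertex 0.867 -0.472 -1.255
vertex 0.583 0.058 -0.626
vertex 1.306 0.007 -1.107
endloop
endfacet
facet normal 0.735 -0.553 -0.391
outer loop
vertex 0.867 -0.472 -1.255
vertex 1.306 0.007 -1.107
vertex 1.437 -1.158 0.786
endloop
endfacet
facet normal -0.417 0.592 -0.689
outer loop
vertex 1.306 0.007 -1.107
vertex 0.583 0.058 -0.626
vertex 1.32 0.516 -0.678
endloop
endfacet
facet normal 0.998 0.020 -0.057
outer loop
vertex 1.306 0.007 -1.107
vertex 1.32 0.516 -0.678
vertex 1.437 -1.158 0.786
endloop
endfacet
facet normal 0.474 -0.776 -0.416
outer loop
vertex -2.462 -2.666 -1.827
vertex -2.751 -3.158 -1.238
vertex -3.179 -3.049 -1.929
endloop
endfacet
facet normal -0.098 0.423 -0.901
outer loop
vertex -2.462 -2.666 -1.827
vertex -3.179 -3.049 -1.929
vertex -2.959 -1.851 -1.391
endloop
endfacet
facet normal -0.097 0.423 -0.901
outer loop
vertex -2.959 -1.851 -1.391
vertex -3.179 -3.049 -1.929
vertex -3.677 -2.234 -1.493
endloop
endfacet
facet normal -0.473 0.777 0.415
outer loop
vertex -2.959 -1.851 -1.391
vertex -3.677 -2.234 -1.493
vertex -3.249 -2.342 -0.802
endloop
endfacet
facet normal 0.473 -0.777 -0.416
outer loop
vertex -3.179 -3.049 -1.929
vertex -2.751 -3.158 -1.238
vertex -3.469 -3.541 -1.34
endloop
endfacet
facet normal -0.806 -0.194 -0.559
outer loop
vertex -3.179 -3.049 -1.929
vertex -3.469 -3.541 -1.34
vertex -3.677 -2.234 -1.493
endloop
endfacet
facet normal -0.807 -0.194 -0.558
outer loop
vertex -3.677 -2.234 -1.493
vertex -3.469 -3.541 -1.34
vertex -3.966 -2.726 -0.904
endloop
endfacet
facet normal -0.475 0.776 0.415
outer loop
vertex -3.677 -2.234 -1.493
vertex -3.966 -2.726 -0.904
vertex -3.249 -2.342 -0.802
endloop
endfacet
facet normal 0.473 -0.777 -0.415
outer loop
vertex -3.469 -3.541 -1.34
vertex -2.751 -3.158 -1.238
vertex -3.041 -3.649 -0.649
endloop
endfacet
facet normal -0.709 -0.616 0.343
outer loop
vertex -3.469 -3.541 -1.34
vertex -3.041 -3.649 -0.649
vertex -3.966 -2.726 -0.904
endloop
endfacet
facet normal -0.709 -0.616 0.343
outer loop
vertex -3.966 -2.726 -0.904
vertex -3.041 -3.649 -0.649
vertex -3.538 -2.834 -0.213
endloop
endfacet
facet normal -0.475 0.776 0.415
outer loop
vertex -3.966 -2.726 -0.904
vertex -3.538 -2.834 -0.213
vertex -3.249 -2.342 -0.802
endloop
endfacet
facet normal 0.473 -0.777 -0.415
outer loop
vertex -3.041 -3.649 -0.649
vertex -2.751 -3.158 -1.238
vertex -2.323 -3.266 -0.547
endloop
endfacet
facet normal 0.097 -0.423 0.901
outer loop
vertex -3.041 -3.649 -0.649
vertex -2.323 -3.266 -0.547
vertex -3.538 -2.834 -0.213
endloop
endfacet
facet normal 0.097 -0.422 0.901
outer loop
vertex -3.538 -2.834 -0.213
vertex -2.323 -3.266 -0.547
vertex -2.821 -2.451 -0.111
endloop
endfacet
facet normal -0.474 0.776 0.416
outer loop
vertex -3.538 -2.834 -0.213
vertex -2.821 -2.451 -0.111
vertex -3.249 -2.342 -0.802
endloop
endfacet
facet normal 0.475 -0.776 -0.415
outer loop
vertex -2.323 -3.266 -0.547
vertex -2.751 -3.158 -1.238
vertex -2.034 -2.774 -1.136
endloop
endfacet
facet normal 0.807 0.194 0.558
outer loop
vertex -2.323 -3.266 -0.547
vertex -2.034 -2.774 -1.136
vertex -2.821 -2.451 -0.111
endloop
endfacet
facet normal 0.807 0.193 0.559
outer loop
vertex -2.821 -2.451 -0.111
vertex -2.034 -2.774 -1.136
vertex -2.531 -1.959 -0.7
endloop
endfacet
facet normal -0.473 0.777 0.416
outer loop
vertex -2.821 -2.451 -0.111
vertex -2.531 -1.959 -0.7
vertex -3.249 -2.342 -0.802
endloop
endfacet
facet normal 0.475 -0.776 -0.415
outer loop
vertex -2.034 -2.774 -1.136
vertex -2.751 -3.158 -1.238
vertex -2.462 -2.666 -1.827
endloop
endfacet
facet normal 0.709 0.616 -0.343
outer loop
vertex -2.034 -2.774 -1.136
vertex -2.462 -2.666 -1.827
vertex -2.531 -1.959 -0.7
endloop
endfacet
facet normal 0.709 0.616 -0.343
outer loop
vertex -2.531 -1.959 -0.7
vertex -2.462 -2.666 -1.827
vertex -2.959 -1.851 -1.391
endloop
endfacet
facet normal -0.473 0.777 0.415
outer loop
vertex -2.531 -1.959 -0.7
vertex -2.959 -1.851 -1.391
vertex -3.249 -2.342 -0.802
endloop
endfacet

endsolid


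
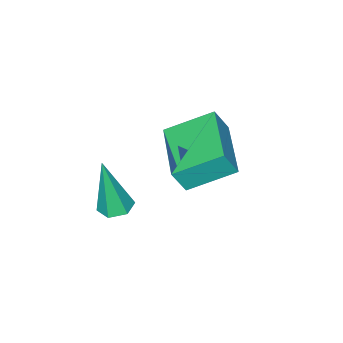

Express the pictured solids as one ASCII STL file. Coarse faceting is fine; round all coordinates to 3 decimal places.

solid 
facet normal -0.680 0.578 0.452
outer loop
vertex -4.067 -0.617 0.366
vertex -2.727 1.071 0.221
vertex -4.455 -0.385 -0.515
endloop
endfacet
facet normal -0.620 -0.781 0.067
outer loop
vertex -3.273 -1.391 -1.301
vertex -4.067 -0.617 0.366
vertex -4.455 -0.385 -0.515
endloop
endfacet
facet normal -0.679 0.578 0.452
outer loop
vertex -4.455 -0.385 -0.515
vertex -2.727 1.071 0.221
vertex -3.115 1.303 -0.659
endloop
endfacet
facet normal -0.392 0.235 -0.890
outer loop
vertex -3.115 1.303 -0.659
vertex -3.273 -1.391 -1.301
vertex -4.455 -0.385 -0.515
endloop
endfacet
facet normal 0.392 -0.235 0.890
outer loop
vertex -4.067 -0.617 0.366
vertex -1.545 0.065 -0.565
vertex -2.727 1.071 0.221
endloop
endfacet
facet normal -0.620 -0.782 0.067
outer loop
vertex -2.885 -1.623 -0.421
vertex -4.067 -0.617 0.366
vertex -3.273 -1.391 -1.301
endloop
endfacet
facet normal 0.392 -0.235 0.889
outer loop
vertex -2.885 -1.623 -0.421
vertex -1.545 0.065 -0.565
vertex -4.067 -0.617 0.366
endloop
endfacet
facet normal 0.620 0.781 -0.067
outer loop
vertex -2.727 1.071 0.221
vertex -1.545 0.065 -0.565
vertex -3.115 1.303 -0.659
endloop
endfacet
facet normal -0.392 0.235 -0.889
outer loop
vertex -1.933 0.297 -1.446
vertex -3.273 -1.391 -1.301
vertex -3.115 1.303 -0.659
endloop
endfacet
facet normal 0.620 0.781 -0.067
outer loop
vertex -3.115 1.303 -0.659
vertex -1.545 0.065 -0.565
vertex -1.933 0.297 -1.446
endloop
endfacet
facet normal 0.679 -0.578 -0.452
outer loop
vertex -1.933 0.297 -1.446
vertex -2.885 -1.623 -0.421
vertex -3.273 -1.391 -1.301
endloop
endfacet
facet normal 0.680 -0.578 -0.452
outer loop
vertex -1.545 0.065 -0.565
vertex -2.885 -1.623 -0.421
vertex -1.933 0.297 -1.446
endloop
endfacet
facet normal -0.094 0.171 -0.981
outer loop
vertex 0.516 -0.477 -1.602
vertex -0.016 -0.707 -1.591
vertex 0.056 -0.139 -1.499
endloop
endfacet
facet normal 0.607 0.731 0.312
outer loop
vertex 0.516 -0.477 -1.602
vertex 0.056 -0.139 -1.499
vertex 0.176 -1.053 0.411
endloop
endfacet
facet normal -0.094 0.171 -0.981
outer loop
vertex 0.056 -0.139 -1.499
vertex -0.016 -0.707 -1.591
vertex -0.476 -0.369 -1.488
endloop
endfacet
facet normal -0.352 0.835 0.422
outer loop
vertex 0.056 -0.139 -1.499
vertex -0.476 -0.369 -1.488
vertex 0.176 -1.053 0.411
endloop
endfacet
facet normal -0.094 0.171 -0.981
outer loop
vertex -0.476 -0.369 -1.488
vertex -0.016 -0.707 -1.591
vertex -0.548 -0.938 -1.58
endloop
endfacet
facet normal -0.937 0.063 0.344
outer loop
vertex -0.476 -0.369 -1.488
vertex -0.548 -0.938 -1.58
vertex 0.176 -1.053 0.411
endloop
endfacet
facet normal -0.094 0.169 -0.981
outer loop
vertex -0.548 -0.938 -1.58
vertex -0.016 -0.707 -1.591
vertex -0.087 -1.275 -1.682
endloop
endfacet
facet normal -0.560 -0.814 0.157
outer loop
vertex -0.548 -0.938 -1.58
vertex -0.087 -1.275 -1.682
vertex 0.176 -1.053 0.411
endloop
endfacet
facet normal -0.093 0.169 -0.981
outer loop
vertex -0.087 -1.275 -1.682
vertex -0.016 -0.707 -1.591
vertex 0.445 -1.045 -1.693
endloop
endfacet
facet normal 0.397 -0.917 0.047
outer loop
vertex -0.087 -1.275 -1.682
vertex 0.445 -1.045 -1.693
vertex 0.176 -1.053 0.411
endloop
endfacet
facet normal -0.093 0.169 -0.981
outer loop
vertex 0.445 -1.045 -1.693
vertex -0.016 -0.707 -1.591
vertex 0.516 -0.477 -1.602
endloop
endfacet
facet normal 0.982 -0.143 0.125
outer loop
vertex 0.445 -1.045 -1.693
vertex 0.516 -0.477 -1.602
vertex 0.176 -1.053 0.411
endloop
endfacet

endsolid


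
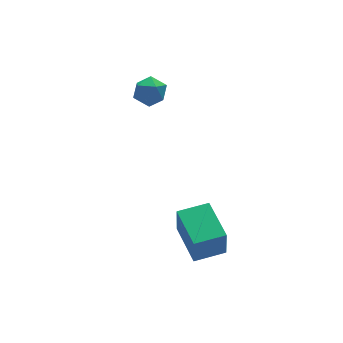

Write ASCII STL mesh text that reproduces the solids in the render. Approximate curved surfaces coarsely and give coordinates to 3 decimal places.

solid 
facet normal -0.986 0.157 -0.059
outer loop
vertex -0.95 -4.432 -1.893
vertex -0.652 -2.447 -1.592
vertex -0.827 -4.224 -3.394
endloop
endfacet
facet normal -0.147 -0.978 -0.148
outer loop
vertex 0.612 -4.453 -3.308
vertex -0.95 -4.432 -1.893
vertex -0.827 -4.224 -3.394
endloop
endfacet
facet normal -0.986 0.157 -0.059
outer loop
vertex -0.827 -4.224 -3.394
vertex -0.652 -2.447 -1.592
vertex -0.529 -2.238 -3.093
endloop
endfacet
facet normal 0.081 0.137 -0.987
outer loop
vertex -0.529 -2.238 -3.093
vertex 0.612 -4.453 -3.308
vertex -0.827 -4.224 -3.394
endloop
endfacet
facet normal -0.081 -0.138 0.987
outer loop
vertex -0.95 -4.432 -1.893
vertex 0.787 -2.676 -1.506
vertex -0.652 -2.447 -1.592
endloop
endfacet
facet normal -0.147 -0.978 -0.148
outer loop
vertex 0.489 -4.662 -1.807
vertex -0.95 -4.432 -1.893
vertex 0.612 -4.453 -3.308
endloop
endfacet
facet normal -0.081 -0.137 0.987
outer loop
vertex 0.489 -4.662 -1.807
vertex 0.787 -2.676 -1.506
vertex -0.95 -4.432 -1.893
endloop
endfacet
facet normal 0.147 0.978 0.148
outer loop
vertex -0.652 -2.447 -1.592
vertex 0.787 -2.676 -1.506
vertex -0.529 -2.238 -3.093
endloop
endfacet
facet normal 0.081 0.138 -0.987
outer loop
vertex 0.91 -2.468 -3.007
vertex 0.612 -4.453 -3.308
vertex -0.529 -2.238 -3.093
endloop
endfacet
facet normal 0.147 0.978 0.148
outer loop
vertex -0.529 -2.238 -3.093
vertex 0.787 -2.676 -1.506
vertex 0.91 -2.468 -3.007
endloop
endfacet
facet normal 0.986 -0.157 0.059
outer loop
vertex 0.91 -2.468 -3.007
vertex 0.489 -4.662 -1.807
vertex 0.612 -4.453 -3.308
endloop
endfacet
facet normal 0.986 -0.157 0.059
outer loop
vertex 0.787 -2.676 -1.506
vertex 0.489 -4.662 -1.807
vertex 0.91 -2.468 -3.007
endloop
endfacet
facet normal -0.139 0.017 0.990
outer loop
vertex 0.456 1.825 3.693
vertex -0.322 1.589 3.588
vertex 0.268 1.027 3.68
endloop
endfacet
facet normal 0.539 -0.140 0.831
outer loop
vertex 0.456 1.825 3.693
vertex 0.268 1.027 3.68
vertex 0.938 1.296 3.291
endloop
endfacet
facet normal 0.804 0.396 0.443
outer loop
vertex 0.456 1.825 3.693
vertex 0.938 1.296 3.291
vertex 0.762 2.025 2.959
endloop
endfacet
facet normal 0.291 0.885 0.363
outer loop
vertex 0.456 1.825 3.693
vertex 0.762 2.025 2.959
vertex -0.017 2.206 3.142
endloop
endfacet
facet normal -0.292 0.651 0.701
outer loop
vertex 0.456 1.825 3.693
vertex -0.017 2.206 3.142
vertex -0.322 1.589 3.588
endloop
endfacet
facet normal 0.539 -0.728 0.425
outer loop
vertex 0.938 1.296 3.291
vertex 0.268 1.027 3.68
vertex 0.457 0.734 2.938
endloop
endfacet
facet normal -0.557 -0.473 0.683
outer loop
vertex 0.268 1.027 3.68
vertex -0.322 1.589 3.588
vertex -0.322 0.915 3.121
endloop
endfacet
facet normal -0.805 0.553 0.215
outer loop
vertex -0.322 1.589 3.588
vertex -0.017 2.206 3.142
vertex -0.498 1.644 2.789
endloop
endfacet
facet normal 0.138 0.933 -0.333
outer loop
vertex -0.017 2.206 3.142
vertex 0.762 2.025 2.959
vertex 0.172 1.913 2.4
endloop
endfacet
facet normal 0.969 0.141 -0.204
outer loop
vertex 0.762 2.025 2.959
vertex 0.938 1.296 3.291
vertex 0.762 1.351 2.492
endloop
endfacet
facet normal -0.291 -0.885 -0.363
outer loop
vertex -0.016 1.115 2.387
vertex 0.457 0.734 2.938
vertex -0.322 0.915 3.121
endloop
endfacet
facet normal -0.804 -0.396 -0.443
outer loop
vertex -0.016 1.115 2.387
vertex -0.322 0.915 3.121
vertex -0.498 1.644 2.789
endloop
endfacet
facet normal -0.539 0.140 -0.831
outer loop
vertex -0.016 1.115 2.387
vertex -0.498 1.644 2.789
vertex 0.172 1.913 2.4
endloop
endfacet
facet normal 0.139 -0.017 -0.990
outer loop
vertex -0.016 1.115 2.387
vertex 0.172 1.913 2.4
vertex 0.762 1.351 2.492
endloop
endfacet
facet normal 0.292 -0.651 -0.701
outer loop
vertex -0.016 1.115 2.387
vertex 0.762 1.351 2.492
vertex 0.457 0.734 2.938
endloop
endfacet
facet normal -0.138 -0.933 0.333
outer loop
vertex -0.322 0.915 3.121
vertex 0.457 0.734 2.938
vertex 0.268 1.027 3.68
endloop
endfacet
facet normal -0.969 -0.141 0.204
outer loop
vertex -0.498 1.644 2.789
vertex -0.322 0.915 3.121
vertex -0.322 1.589 3.588
endloop
endfacet
facet normal -0.539 0.728 -0.425
outer loop
vertex 0.172 1.913 2.4
vertex -0.498 1.644 2.789
vertex -0.017 2.206 3.142
endloop
endfacet
facet normal 0.557 0.473 -0.683
outer loop
vertex 0.762 1.351 2.492
vertex 0.172 1.913 2.4
vertex 0.762 2.025 2.959
endloop
endfacet
facet normal 0.805 -0.553 -0.215
outer loop
vertex 0.457 0.734 2.938
vertex 0.762 1.351 2.492
vertex 0.938 1.296 3.291
endloop
endfacet

endsolid


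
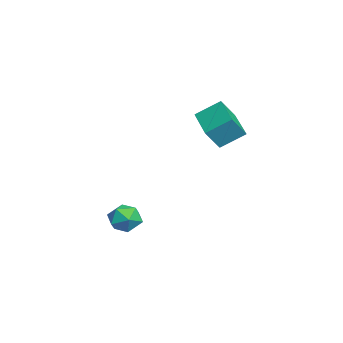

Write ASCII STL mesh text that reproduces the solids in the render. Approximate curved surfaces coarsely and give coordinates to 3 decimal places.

solid 
facet normal -0.953 -0.206 0.224
outer loop
vertex -2.814 2.583 4.446
vertex -3.19 3.238 3.45
vertex -2.747 1.393 3.638
endloop
endfacet
facet normal 0.301 -0.524 0.797
outer loop
vertex -0.67 1.842 3.15
vertex -2.814 2.583 4.446
vertex -2.747 1.393 3.638
endloop
endfacet
facet normal -0.953 -0.206 0.224
outer loop
vertex -2.747 1.393 3.638
vertex -3.19 3.238 3.45
vertex -3.123 2.048 2.642
endloop
endfacet
facet normal 0.047 -0.826 -0.561
outer loop
vertex -3.123 2.048 2.642
vertex -0.67 1.842 3.15
vertex -2.747 1.393 3.638
endloop
endfacet
facet normal -0.047 0.826 0.561
outer loop
vertex -2.814 2.583 4.446
vertex -1.113 3.687 2.962
vertex -3.19 3.238 3.45
endloop
endfacet
facet normal 0.301 -0.524 0.797
outer loop
vertex -0.737 3.032 3.958
vertex -2.814 2.583 4.446
vertex -0.67 1.842 3.15
endloop
endfacet
facet normal -0.047 0.826 0.561
outer loop
vertex -0.737 3.032 3.958
vertex -1.113 3.687 2.962
vertex -2.814 2.583 4.446
endloop
endfacet
facet normal -0.301 0.524 -0.797
outer loop
vertex -3.19 3.238 3.45
vertex -1.113 3.687 2.962
vertex -3.123 2.048 2.642
endloop
endfacet
facet normal 0.047 -0.826 -0.561
outer loop
vertex -1.046 2.497 2.154
vertex -0.67 1.842 3.15
vertex -3.123 2.048 2.642
endloop
endfacet
facet normal -0.301 0.524 -0.797
outer loop
vertex -3.123 2.048 2.642
vertex -1.113 3.687 2.962
vertex -1.046 2.497 2.154
endloop
endfacet
facet normal 0.953 0.206 -0.224
outer loop
vertex -1.046 2.497 2.154
vertex -0.737 3.032 3.958
vertex -0.67 1.842 3.15
endloop
endfacet
facet normal 0.953 0.206 -0.224
outer loop
vertex -1.113 3.687 2.962
vertex -0.737 3.032 3.958
vertex -1.046 2.497 2.154
endloop
endfacet
facet normal -0.125 0.931 0.344
outer loop
vertex -1.352 -0.954 -2.584
vertex -2.188 -1.167 -2.311
vertex -1.487 -1.28 -1.751
endloop
endfacet
facet normal 0.561 0.736 0.379
outer loop
vertex -1.352 -0.954 -2.584
vertex -1.487 -1.28 -1.751
vertex -0.782 -1.566 -2.239
endloop
endfacet
facet normal 0.776 0.565 -0.280
outer loop
vertex -1.352 -0.954 -2.584
vertex -0.782 -1.566 -2.239
vertex -1.046 -1.63 -3.101
endloop
endfacet
facet normal 0.223 0.654 -0.723
outer loop
vertex -1.352 -0.954 -2.584
vertex -1.046 -1.63 -3.101
vertex -1.915 -1.384 -3.146
endloop
endfacet
facet normal -0.335 0.880 -0.338
outer loop
vertex -1.352 -0.954 -2.584
vertex -1.915 -1.384 -3.146
vertex -2.188 -1.167 -2.311
endloop
endfacet
facet normal 0.603 0.150 0.783
outer loop
vertex -0.782 -1.566 -2.239
vertex -1.487 -1.28 -1.751
vertex -1.265 -2.156 -1.754
endloop
endfacet
facet normal -0.506 0.464 0.727
outer loop
vertex -1.487 -1.28 -1.751
vertex -2.188 -1.167 -2.311
vertex -2.134 -1.91 -1.799
endloop
endfacet
facet normal -0.844 0.383 -0.375
outer loop
vertex -2.188 -1.167 -2.311
vertex -1.915 -1.384 -3.146
vertex -2.398 -1.974 -2.661
endloop
endfacet
facet normal 0.057 0.018 -0.998
outer loop
vertex -1.915 -1.384 -3.146
vertex -1.046 -1.63 -3.101
vertex -1.693 -2.26 -3.149
endloop
endfacet
facet normal 0.951 -0.125 -0.282
outer loop
vertex -1.046 -1.63 -3.101
vertex -0.782 -1.566 -2.239
vertex -0.992 -2.373 -2.589
endloop
endfacet
facet normal -0.223 -0.654 0.723
outer loop
vertex -1.828 -2.586 -2.316
vertex -1.265 -2.156 -1.754
vertex -2.134 -1.91 -1.799
endloop
endfacet
facet normal -0.776 -0.565 0.280
outer loop
vertex -1.828 -2.586 -2.316
vertex -2.134 -1.91 -1.799
vertex -2.398 -1.974 -2.661
endloop
endfacet
facet normal -0.561 -0.736 -0.379
outer loop
vertex -1.828 -2.586 -2.316
vertex -2.398 -1.974 -2.661
vertex -1.693 -2.26 -3.149
endloop
endfacet
facet normal 0.125 -0.931 -0.344
outer loop
vertex -1.828 -2.586 -2.316
vertex -1.693 -2.26 -3.149
vertex -0.992 -2.373 -2.589
endloop
endfacet
facet normal 0.335 -0.880 0.338
outer loop
vertex -1.828 -2.586 -2.316
vertex -0.992 -2.373 -2.589
vertex -1.265 -2.156 -1.754
endloop
endfacet
facet normal -0.057 -0.018 0.998
outer loop
vertex -2.134 -1.91 -1.799
vertex -1.265 -2.156 -1.754
vertex -1.487 -1.28 -1.751
endloop
endfacet
facet normal -0.951 0.125 0.282
outer loop
vertex -2.398 -1.974 -2.661
vertex -2.134 -1.91 -1.799
vertex -2.188 -1.167 -2.311
endloop
endfacet
facet normal -0.603 -0.150 -0.783
outer loop
vertex -1.693 -2.26 -3.149
vertex -2.398 -1.974 -2.661
vertex -1.915 -1.384 -3.146
endloop
endfacet
facet normal 0.506 -0.464 -0.727
outer loop
vertex -0.992 -2.373 -2.589
vertex -1.693 -2.26 -3.149
vertex -1.046 -1.63 -3.101
endloop
endfacet
facet normal 0.844 -0.383 0.375
outer loop
vertex -1.265 -2.156 -1.754
vertex -0.992 -2.373 -2.589
vertex -0.782 -1.566 -2.239
endloop
endfacet

endsolid


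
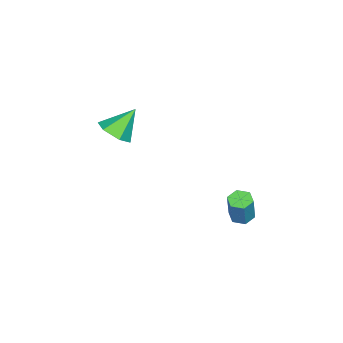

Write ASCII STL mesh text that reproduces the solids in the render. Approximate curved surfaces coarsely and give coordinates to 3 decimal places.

solid 
facet normal -0.331 -0.059 -0.942
outer loop
vertex -0.334 3.139 -3.115
vertex -0.875 3.412 -2.942
vertex -0.391 3.766 -3.134
endloop
endfacet
facet normal 0.939 0.075 -0.335
outer loop
vertex -0.334 3.139 -3.115
vertex -0.391 3.766 -3.134
vertex 0.215 3.234 -1.552
endloop
endfacet
facet normal 0.939 0.074 -0.335
outer loop
vertex 0.215 3.234 -1.552
vertex -0.391 3.766 -3.134
vertex 0.159 3.862 -1.57
endloop
endfacet
facet normal 0.332 0.057 0.942
outer loop
vertex 0.215 3.234 -1.552
vertex 0.159 3.862 -1.57
vertex -0.325 3.508 -1.378
endloop
endfacet
facet normal -0.332 -0.057 -0.942
outer loop
vertex -0.391 3.766 -3.134
vertex -0.875 3.412 -2.942
vertex -0.931 4.04 -2.96
endloop
endfacet
facet normal 0.394 0.899 -0.194
outer loop
vertex -0.391 3.766 -3.134
vertex -0.931 4.04 -2.96
vertex 0.159 3.862 -1.57
endloop
endfacet
facet normal 0.393 0.899 -0.193
outer loop
vertex 0.159 3.862 -1.57
vertex -0.931 4.04 -2.96
vertex -0.381 4.135 -1.397
endloop
endfacet
facet normal 0.331 0.058 0.942
outer loop
vertex 0.159 3.862 -1.57
vertex -0.381 4.135 -1.397
vertex -0.325 3.508 -1.378
endloop
endfacet
facet normal -0.332 -0.057 -0.942
outer loop
vertex -0.931 4.04 -2.96
vertex -0.875 3.412 -2.942
vertex -1.415 3.686 -2.768
endloop
endfacet
facet normal -0.547 0.825 0.142
outer loop
vertex -0.931 4.04 -2.96
vertex -1.415 3.686 -2.768
vertex -0.381 4.135 -1.397
endloop
endfacet
facet normal -0.546 0.825 0.142
outer loop
vertex -0.381 4.135 -1.397
vertex -1.415 3.686 -2.768
vertex -0.866 3.781 -1.205
endloop
endfacet
facet normal 0.331 0.058 0.942
outer loop
vertex -0.381 4.135 -1.397
vertex -0.866 3.781 -1.205
vertex -0.325 3.508 -1.378
endloop
endfacet
facet normal -0.332 -0.057 -0.942
outer loop
vertex -1.415 3.686 -2.768
vertex -0.875 3.412 -2.942
vertex -1.359 3.058 -2.75
endloop
endfacet
facet normal -0.939 -0.074 0.334
outer loop
vertex -1.415 3.686 -2.768
vertex -1.359 3.058 -2.75
vertex -0.866 3.781 -1.205
endloop
endfacet
facet normal -0.939 -0.075 0.335
outer loop
vertex -0.866 3.781 -1.205
vertex -1.359 3.058 -2.75
vertex -0.809 3.154 -1.186
endloop
endfacet
facet normal 0.331 0.059 0.942
outer loop
vertex -0.866 3.781 -1.205
vertex -0.809 3.154 -1.186
vertex -0.325 3.508 -1.378
endloop
endfacet
facet normal -0.331 -0.058 -0.942
outer loop
vertex -1.359 3.058 -2.75
vertex -0.875 3.412 -2.942
vertex -0.819 2.785 -2.923
endloop
endfacet
facet normal -0.393 -0.899 0.193
outer loop
vertex -1.359 3.058 -2.75
vertex -0.819 2.785 -2.923
vertex -0.809 3.154 -1.186
endloop
endfacet
facet normal -0.394 -0.899 0.193
outer loop
vertex -0.809 3.154 -1.186
vertex -0.819 2.785 -2.923
vertex -0.269 2.88 -1.36
endloop
endfacet
facet normal 0.332 0.057 0.942
outer loop
vertex -0.809 3.154 -1.186
vertex -0.269 2.88 -1.36
vertex -0.325 3.508 -1.378
endloop
endfacet
facet normal -0.331 -0.058 -0.942
outer loop
vertex -0.819 2.785 -2.923
vertex -0.875 3.412 -2.942
vertex -0.334 3.139 -3.115
endloop
endfacet
facet normal 0.546 -0.825 -0.142
outer loop
vertex -0.819 2.785 -2.923
vertex -0.334 3.139 -3.115
vertex -0.269 2.88 -1.36
endloop
endfacet
facet normal 0.547 -0.825 -0.142
outer loop
vertex -0.269 2.88 -1.36
vertex -0.334 3.139 -3.115
vertex 0.215 3.234 -1.552
endloop
endfacet
facet normal 0.332 0.057 0.942
outer loop
vertex -0.269 2.88 -1.36
vertex 0.215 3.234 -1.552
vertex -0.325 3.508 -1.378
endloop
endfacet
facet normal 0.496 -0.437 -0.750
outer loop
vertex 0.179 -3.067 2.105
vertex -0.509 -2.812 1.502
vertex 0.23 -2.233 1.653
endloop
endfacet
facet normal 0.565 0.366 0.740
outer loop
vertex 0.179 -3.067 2.105
vertex 0.23 -2.233 1.653
vertex -1.351 -2.068 2.778
endloop
endfacet
facet normal 0.496 -0.438 -0.750
outer loop
vertex 0.23 -2.233 1.653
vertex -0.509 -2.812 1.502
vertex -0.458 -1.978 1.049
endloop
endfacet
facet normal 0.215 0.963 0.161
outer loop
vertex 0.23 -2.233 1.653
vertex -0.458 -1.978 1.049
vertex -1.351 -2.068 2.778
endloop
endfacet
facet normal 0.495 -0.438 -0.750
outer loop
vertex -0.458 -1.978 1.049
vertex -0.509 -2.812 1.502
vertex -1.197 -2.557 0.899
endloop
endfacet
facet normal -0.565 0.786 -0.251
outer loop
vertex -0.458 -1.978 1.049
vertex -1.197 -2.557 0.899
vertex -1.351 -2.068 2.778
endloop
endfacet
facet normal 0.495 -0.438 -0.750
outer loop
vertex -1.197 -2.557 0.899
vertex -0.509 -2.812 1.502
vertex -1.247 -3.39 1.352
endloop
endfacet
facet normal -0.996 0.013 -0.085
outer loop
vertex -1.197 -2.557 0.899
vertex -1.247 -3.39 1.352
vertex -1.351 -2.068 2.778
endloop
endfacet
facet normal 0.495 -0.438 -0.750
outer loop
vertex -1.247 -3.39 1.352
vertex -0.509 -2.812 1.502
vertex -0.559 -3.645 1.955
endloop
endfacet
facet normal -0.647 -0.582 0.492
outer loop
vertex -1.247 -3.39 1.352
vertex -0.559 -3.645 1.955
vertex -1.351 -2.068 2.778
endloop
endfacet
facet normal 0.495 -0.438 -0.750
outer loop
vertex -0.559 -3.645 1.955
vertex -0.509 -2.812 1.502
vertex 0.179 -3.067 2.105
endloop
endfacet
facet normal 0.133 -0.405 0.905
outer loop
vertex -0.559 -3.645 1.955
vertex 0.179 -3.067 2.105
vertex -1.351 -2.068 2.778
endloop
endfacet

endsolid


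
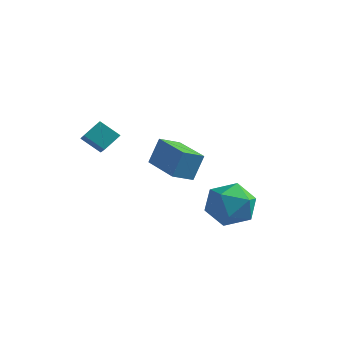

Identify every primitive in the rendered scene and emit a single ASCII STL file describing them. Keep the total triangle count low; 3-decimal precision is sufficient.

solid 
facet normal -0.843 0.536 -0.042
outer loop
vertex -2.883 0.789 -1.154
vertex -2.381 1.548 -1.545
vertex -3.111 0.34 -2.32
endloop
endfacet
facet normal -0.507 -0.767 0.394
outer loop
vertex -1.399 -0.748 -2.235
vertex -2.883 0.789 -1.154
vertex -3.111 0.34 -2.32
endloop
endfacet
facet normal -0.843 0.536 -0.042
outer loop
vertex -3.111 0.34 -2.32
vertex -2.381 1.548 -1.545
vertex -2.609 1.098 -2.711
endloop
endfacet
facet normal -0.180 -0.354 -0.918
outer loop
vertex -2.609 1.098 -2.711
vertex -1.399 -0.748 -2.235
vertex -3.111 0.34 -2.32
endloop
endfacet
facet normal 0.179 0.354 0.918
outer loop
vertex -2.883 0.789 -1.154
vertex -0.669 0.46 -1.46
vertex -2.381 1.548 -1.545
endloop
endfacet
facet normal -0.506 -0.767 0.395
outer loop
vertex -1.171 -0.298 -1.069
vertex -2.883 0.789 -1.154
vertex -1.399 -0.748 -2.235
endloop
endfacet
facet normal 0.180 0.354 0.918
outer loop
vertex -1.171 -0.298 -1.069
vertex -0.669 0.46 -1.46
vertex -2.883 0.789 -1.154
endloop
endfacet
facet normal 0.507 0.766 -0.395
outer loop
vertex -2.381 1.548 -1.545
vertex -0.669 0.46 -1.46
vertex -2.609 1.098 -2.711
endloop
endfacet
facet normal -0.179 -0.354 -0.918
outer loop
vertex -0.897 0.011 -2.626
vertex -1.399 -0.748 -2.235
vertex -2.609 1.098 -2.711
endloop
endfacet
facet normal 0.506 0.767 -0.394
outer loop
vertex -2.609 1.098 -2.711
vertex -0.669 0.46 -1.46
vertex -0.897 0.011 -2.626
endloop
endfacet
facet normal 0.843 -0.536 0.042
outer loop
vertex -0.897 0.011 -2.626
vertex -1.171 -0.298 -1.069
vertex -1.399 -0.748 -2.235
endloop
endfacet
facet normal 0.843 -0.537 0.042
outer loop
vertex -0.669 0.46 -1.46
vertex -1.171 -0.298 -1.069
vertex -0.897 0.011 -2.626
endloop
endfacet
facet normal -0.508 0.712 -0.484
outer loop
vertex 1.135 0.08 -4.024
vertex 0.167 -0.421 -3.745
vertex 0.613 0.358 -3.067
endloop
endfacet
facet normal 0.105 0.969 -0.224
outer loop
vertex 1.135 0.08 -4.024
vertex 0.613 0.358 -3.067
vertex 1.731 0.233 -3.082
endloop
endfacet
facet normal 0.640 0.584 -0.500
outer loop
vertex 1.135 0.08 -4.024
vertex 1.731 0.233 -3.082
vertex 1.976 -0.623 -3.769
endloop
endfacet
facet normal 0.357 0.090 -0.930
outer loop
vertex 1.135 0.08 -4.024
vertex 1.976 -0.623 -3.769
vertex 1.009 -1.028 -4.179
endloop
endfacet
facet normal -0.353 0.169 -0.920
outer loop
vertex 1.135 0.08 -4.024
vertex 1.009 -1.028 -4.179
vertex 0.167 -0.421 -3.745
endloop
endfacet
facet normal 0.104 0.870 0.482
outer loop
vertex 1.731 0.233 -3.082
vertex 0.613 0.358 -3.067
vertex 1.131 -0.172 -2.221
endloop
endfacet
facet normal -0.888 0.455 0.061
outer loop
vertex 0.613 0.358 -3.067
vertex 0.167 -0.421 -3.745
vertex 0.164 -0.577 -2.631
endloop
endfacet
facet normal -0.637 -0.424 -0.644
outer loop
vertex 0.167 -0.421 -3.745
vertex 1.009 -1.028 -4.179
vertex 0.409 -1.433 -3.318
endloop
endfacet
facet normal 0.511 -0.552 -0.659
outer loop
vertex 1.009 -1.028 -4.179
vertex 1.976 -0.623 -3.769
vertex 1.527 -1.558 -3.333
endloop
endfacet
facet normal 0.968 0.247 0.037
outer loop
vertex 1.976 -0.623 -3.769
vertex 1.731 0.233 -3.082
vertex 1.973 -0.779 -2.655
endloop
endfacet
facet normal -0.357 -0.090 0.930
outer loop
vertex 1.005 -1.28 -2.376
vertex 1.131 -0.172 -2.221
vertex 0.164 -0.577 -2.631
endloop
endfacet
facet normal -0.640 -0.584 0.500
outer loop
vertex 1.005 -1.28 -2.376
vertex 0.164 -0.577 -2.631
vertex 0.409 -1.433 -3.318
endloop
endfacet
facet normal -0.105 -0.969 0.224
outer loop
vertex 1.005 -1.28 -2.376
vertex 0.409 -1.433 -3.318
vertex 1.527 -1.558 -3.333
endloop
endfacet
facet normal 0.508 -0.712 0.484
outer loop
vertex 1.005 -1.28 -2.376
vertex 1.527 -1.558 -3.333
vertex 1.973 -0.779 -2.655
endloop
endfacet
facet normal 0.353 -0.169 0.920
outer loop
vertex 1.005 -1.28 -2.376
vertex 1.973 -0.779 -2.655
vertex 1.131 -0.172 -2.221
endloop
endfacet
facet normal -0.511 0.552 0.659
outer loop
vertex 0.164 -0.577 -2.631
vertex 1.131 -0.172 -2.221
vertex 0.613 0.358 -3.067
endloop
endfacet
facet normal -0.968 -0.247 -0.037
outer loop
vertex 0.409 -1.433 -3.318
vertex 0.164 -0.577 -2.631
vertex 0.167 -0.421 -3.745
endloop
endfacet
facet normal -0.104 -0.870 -0.482
outer loop
vertex 1.527 -1.558 -3.333
vertex 0.409 -1.433 -3.318
vertex 1.009 -1.028 -4.179
endloop
endfacet
facet normal 0.888 -0.455 -0.061
outer loop
vertex 1.973 -0.779 -2.655
vertex 1.527 -1.558 -3.333
vertex 1.976 -0.623 -3.769
endloop
endfacet
facet normal 0.637 0.424 0.644
outer loop
vertex 1.131 -0.172 -2.221
vertex 1.973 -0.779 -2.655
vertex 1.731 0.233 -3.082
endloop
endfacet
facet normal -0.557 0.649 -0.517
outer loop
vertex -3.156 -3.353 1.187
vertex -2.386 -3.182 0.572
vertex -3.432 -4.012 0.657
endloop
endfacet
facet normal -0.770 -0.172 0.614
outer loop
vertex -2.774 -4.778 1.268
vertex -3.156 -3.353 1.187
vertex -3.432 -4.012 0.657
endloop
endfacet
facet normal -0.557 0.649 -0.518
outer loop
vertex -3.432 -4.012 0.657
vertex -2.386 -3.182 0.572
vertex -2.662 -3.842 0.042
endloop
endfacet
facet normal -0.311 -0.741 -0.594
outer loop
vertex -2.662 -3.842 0.042
vertex -2.774 -4.778 1.268
vertex -3.432 -4.012 0.657
endloop
endfacet
facet normal 0.311 0.741 0.595
outer loop
vertex -3.156 -3.353 1.187
vertex -1.728 -3.948 1.183
vertex -2.386 -3.182 0.572
endloop
endfacet
facet normal -0.770 -0.171 0.615
outer loop
vertex -2.498 -4.118 1.798
vertex -3.156 -3.353 1.187
vertex -2.774 -4.778 1.268
endloop
endfacet
facet normal 0.311 0.742 0.594
outer loop
vertex -2.498 -4.118 1.798
vertex -1.728 -3.948 1.183
vertex -3.156 -3.353 1.187
endloop
endfacet
facet normal 0.770 0.171 -0.614
outer loop
vertex -2.386 -3.182 0.572
vertex -1.728 -3.948 1.183
vertex -2.662 -3.842 0.042
endloop
endfacet
facet normal -0.310 -0.742 -0.595
outer loop
vertex -2.004 -4.607 0.653
vertex -2.774 -4.778 1.268
vertex -2.662 -3.842 0.042
endloop
endfacet
facet normal 0.770 0.172 -0.614
outer loop
vertex -2.662 -3.842 0.042
vertex -1.728 -3.948 1.183
vertex -2.004 -4.607 0.653
endloop
endfacet
facet normal 0.558 -0.649 0.518
outer loop
vertex -2.004 -4.607 0.653
vertex -2.498 -4.118 1.798
vertex -2.774 -4.778 1.268
endloop
endfacet
facet normal 0.557 -0.650 0.518
outer loop
vertex -1.728 -3.948 1.183
vertex -2.498 -4.118 1.798
vertex -2.004 -4.607 0.653
endloop
endfacet

endsolid
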